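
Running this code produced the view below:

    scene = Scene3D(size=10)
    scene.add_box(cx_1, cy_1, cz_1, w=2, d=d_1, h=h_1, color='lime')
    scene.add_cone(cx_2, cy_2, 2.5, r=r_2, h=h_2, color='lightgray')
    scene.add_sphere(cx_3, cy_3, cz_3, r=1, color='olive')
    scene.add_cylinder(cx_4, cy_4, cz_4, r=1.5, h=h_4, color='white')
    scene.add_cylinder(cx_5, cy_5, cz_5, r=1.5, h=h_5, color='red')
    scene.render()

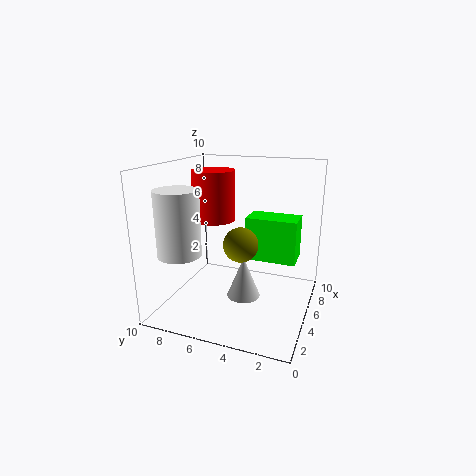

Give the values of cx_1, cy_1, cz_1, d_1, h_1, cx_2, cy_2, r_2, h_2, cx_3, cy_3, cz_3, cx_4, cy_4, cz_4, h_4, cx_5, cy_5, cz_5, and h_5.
cx_1 = 5; cy_1 = 1; cz_1 = 3.5; d_1 = 3.5; h_1 = 3; cx_2 = 2; cy_2 = 3.5; r_2 = 1; h_2 = 2.5; cx_3 = 1.5; cy_3 = 3.5; cz_3 = 6; cx_4 = 3; cy_4 = 8.5; cz_4 = 4; h_4 = 4.5; cx_5 = 5.5; cy_5 = 7; cz_5 = 6; h_5 = 3.5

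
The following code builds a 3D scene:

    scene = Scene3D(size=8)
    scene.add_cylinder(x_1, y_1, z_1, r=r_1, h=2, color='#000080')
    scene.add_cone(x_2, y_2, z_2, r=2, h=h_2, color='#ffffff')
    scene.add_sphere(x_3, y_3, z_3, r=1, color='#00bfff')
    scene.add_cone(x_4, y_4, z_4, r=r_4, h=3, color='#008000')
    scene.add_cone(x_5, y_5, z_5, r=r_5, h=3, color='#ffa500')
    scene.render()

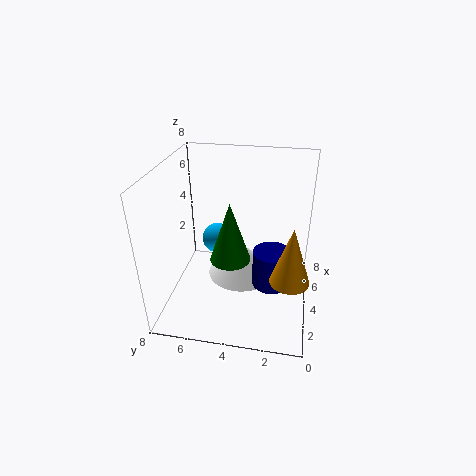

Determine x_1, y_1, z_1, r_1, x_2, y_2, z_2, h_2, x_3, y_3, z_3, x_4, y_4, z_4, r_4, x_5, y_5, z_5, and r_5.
x_1 = 3
y_1 = 2
z_1 = 2
r_1 = 1
x_2 = 5
y_2 = 4
z_2 = 1
h_2 = 2
x_3 = 7
y_3 = 6
z_3 = 2
x_4 = 2
y_4 = 4
z_4 = 4
r_4 = 1
x_5 = 2
y_5 = 1
z_5 = 3
r_5 = 1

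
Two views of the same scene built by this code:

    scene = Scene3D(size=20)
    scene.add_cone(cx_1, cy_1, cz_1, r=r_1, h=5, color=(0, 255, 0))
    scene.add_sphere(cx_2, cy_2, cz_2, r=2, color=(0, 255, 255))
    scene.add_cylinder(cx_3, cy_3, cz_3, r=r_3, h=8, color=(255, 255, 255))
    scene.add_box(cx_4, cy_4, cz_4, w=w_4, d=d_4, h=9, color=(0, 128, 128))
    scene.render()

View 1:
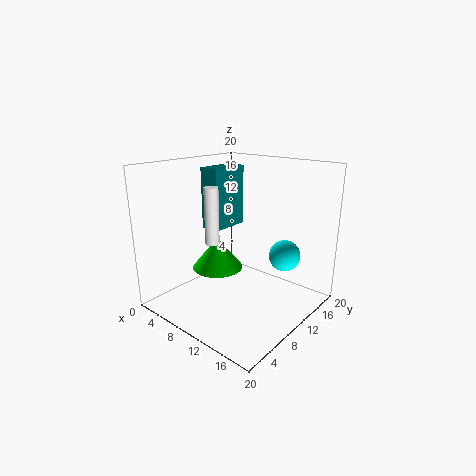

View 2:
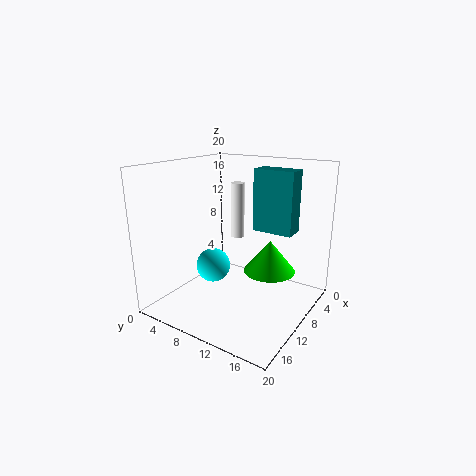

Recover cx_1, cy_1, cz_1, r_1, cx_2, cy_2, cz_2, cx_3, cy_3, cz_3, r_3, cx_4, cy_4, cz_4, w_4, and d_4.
cx_1 = 4
cy_1 = 12
cz_1 = 3
r_1 = 4
cx_2 = 17
cy_2 = 11
cz_2 = 9
cx_3 = 7
cy_3 = 8
cz_3 = 9
r_3 = 1
cx_4 = 3
cy_4 = 10
cz_4 = 10
w_4 = 3
d_4 = 6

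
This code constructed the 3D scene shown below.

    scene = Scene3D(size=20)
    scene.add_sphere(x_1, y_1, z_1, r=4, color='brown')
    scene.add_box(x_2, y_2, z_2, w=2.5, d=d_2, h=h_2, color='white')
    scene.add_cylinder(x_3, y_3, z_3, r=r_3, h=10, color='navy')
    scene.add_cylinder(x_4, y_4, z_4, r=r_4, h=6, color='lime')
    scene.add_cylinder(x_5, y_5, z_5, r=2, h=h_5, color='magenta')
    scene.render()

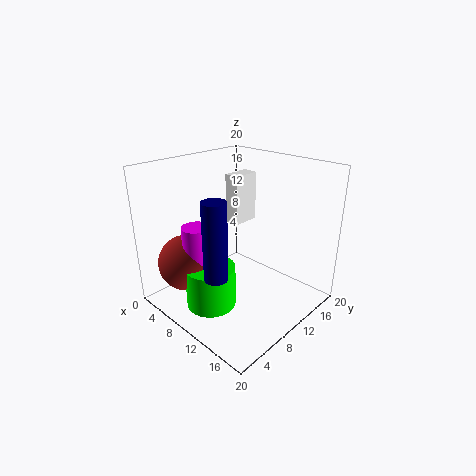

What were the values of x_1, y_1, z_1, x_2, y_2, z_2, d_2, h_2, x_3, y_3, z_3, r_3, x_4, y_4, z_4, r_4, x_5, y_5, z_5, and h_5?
x_1 = 4.5
y_1 = 5
z_1 = 6
x_2 = 2
y_2 = 15.5
z_2 = 8.5
d_2 = 4.5
h_2 = 8
x_3 = 12.5
y_3 = 3.5
z_3 = 7.5
r_3 = 1.5
x_4 = 8.5
y_4 = 6
z_4 = 0.5
r_4 = 3.5
x_5 = 6.5
y_5 = 5.5
z_5 = 3
h_5 = 9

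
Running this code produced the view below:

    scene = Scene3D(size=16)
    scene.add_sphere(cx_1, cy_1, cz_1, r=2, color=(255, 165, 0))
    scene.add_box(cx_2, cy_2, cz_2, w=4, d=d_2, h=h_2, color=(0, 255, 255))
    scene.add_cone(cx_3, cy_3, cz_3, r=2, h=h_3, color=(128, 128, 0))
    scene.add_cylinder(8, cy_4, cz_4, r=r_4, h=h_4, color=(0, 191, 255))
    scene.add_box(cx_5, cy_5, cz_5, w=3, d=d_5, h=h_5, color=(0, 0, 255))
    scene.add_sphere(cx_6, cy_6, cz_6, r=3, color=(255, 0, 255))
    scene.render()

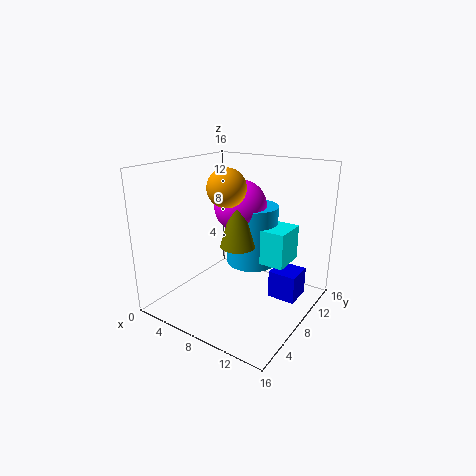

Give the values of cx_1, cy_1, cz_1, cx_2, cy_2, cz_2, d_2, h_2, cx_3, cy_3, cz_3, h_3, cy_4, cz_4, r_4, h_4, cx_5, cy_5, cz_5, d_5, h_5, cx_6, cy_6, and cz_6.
cx_1 = 8, cy_1 = 6, cz_1 = 14, cx_2 = 9, cy_2 = 9, cz_2 = 5, d_2 = 4, h_2 = 4, cx_3 = 8, cy_3 = 8, cz_3 = 7, h_3 = 7, cy_4 = 11, cz_4 = 4, r_4 = 3, h_4 = 7, cx_5 = 12, cy_5 = 8, cz_5 = 2, d_5 = 3, h_5 = 3, cx_6 = 7, cy_6 = 10, cz_6 = 11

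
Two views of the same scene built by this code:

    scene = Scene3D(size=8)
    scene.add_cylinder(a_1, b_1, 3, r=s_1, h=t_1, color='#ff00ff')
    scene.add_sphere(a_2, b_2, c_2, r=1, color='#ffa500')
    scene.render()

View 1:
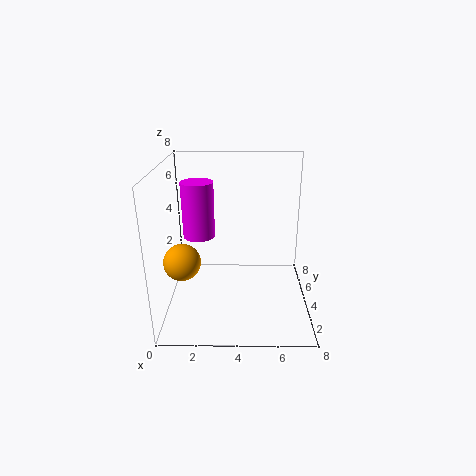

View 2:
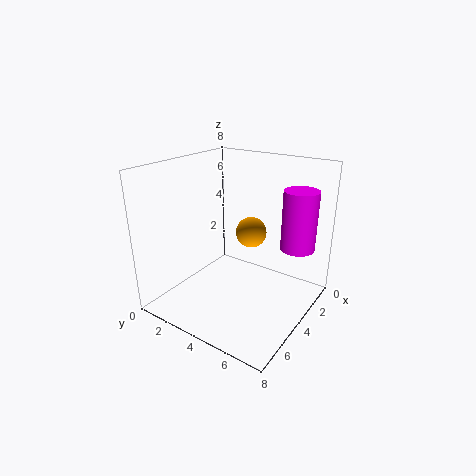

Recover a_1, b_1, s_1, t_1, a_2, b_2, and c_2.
a_1 = 1.5; b_1 = 6.5; s_1 = 1; t_1 = 3.5; a_2 = 1; b_2 = 3; c_2 = 3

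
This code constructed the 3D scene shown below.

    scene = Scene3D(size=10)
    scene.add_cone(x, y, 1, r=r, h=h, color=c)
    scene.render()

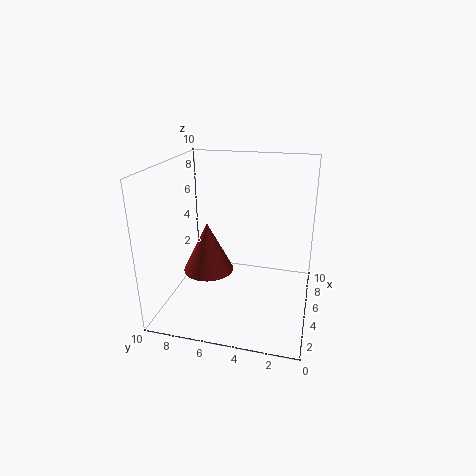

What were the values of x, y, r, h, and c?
x = 7
y = 8
r = 2
h = 4
c = 'brown'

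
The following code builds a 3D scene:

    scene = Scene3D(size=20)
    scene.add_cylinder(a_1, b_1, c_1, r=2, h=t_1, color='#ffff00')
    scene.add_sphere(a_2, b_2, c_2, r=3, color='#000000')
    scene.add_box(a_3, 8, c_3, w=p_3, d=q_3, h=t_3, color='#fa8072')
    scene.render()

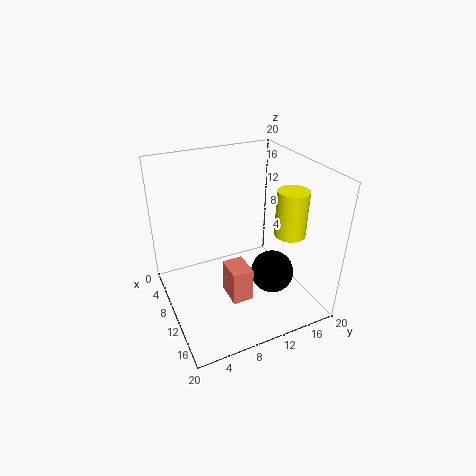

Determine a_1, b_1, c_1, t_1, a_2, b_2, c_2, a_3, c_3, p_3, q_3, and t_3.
a_1 = 15; b_1 = 15; c_1 = 12; t_1 = 6; a_2 = 13; b_2 = 14; c_2 = 5; a_3 = 9; c_3 = 1; p_3 = 4; q_3 = 3; t_3 = 5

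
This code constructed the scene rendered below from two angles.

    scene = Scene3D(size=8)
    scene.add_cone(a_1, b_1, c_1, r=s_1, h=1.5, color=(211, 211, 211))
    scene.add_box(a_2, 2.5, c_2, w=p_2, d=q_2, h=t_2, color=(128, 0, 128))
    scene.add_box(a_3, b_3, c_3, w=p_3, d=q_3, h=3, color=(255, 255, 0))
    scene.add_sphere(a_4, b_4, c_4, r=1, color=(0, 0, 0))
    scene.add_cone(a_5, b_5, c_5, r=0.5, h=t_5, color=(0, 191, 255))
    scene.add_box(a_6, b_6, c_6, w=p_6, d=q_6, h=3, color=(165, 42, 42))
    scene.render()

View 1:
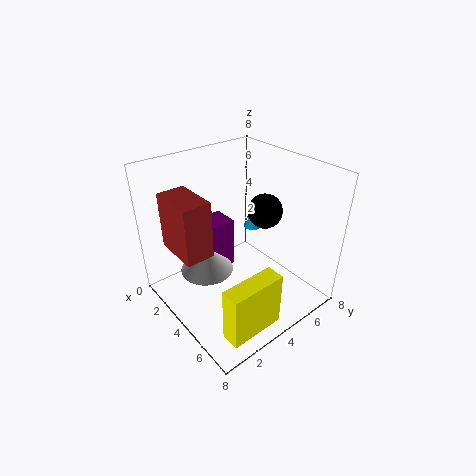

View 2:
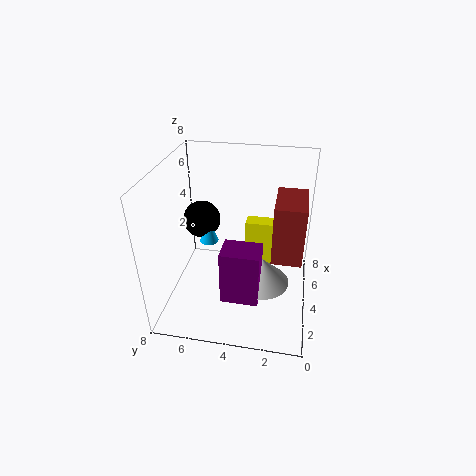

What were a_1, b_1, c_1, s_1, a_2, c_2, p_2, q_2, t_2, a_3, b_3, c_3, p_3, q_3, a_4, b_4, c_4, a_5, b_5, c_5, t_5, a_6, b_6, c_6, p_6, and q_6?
a_1 = 3
b_1 = 2.5
c_1 = 2
s_1 = 1.5
a_2 = 1.5
c_2 = 1.5
p_2 = 1.5
q_2 = 2
t_2 = 3
a_3 = 6.5
b_3 = 1
c_3 = 0.5
p_3 = 1
q_3 = 3
a_4 = 4
b_4 = 6
c_4 = 5
a_5 = 3.5
b_5 = 5.5
c_5 = 4
t_5 = 1.5
a_6 = 2
b_6 = 0.5
c_6 = 4
p_6 = 2.5
q_6 = 1.5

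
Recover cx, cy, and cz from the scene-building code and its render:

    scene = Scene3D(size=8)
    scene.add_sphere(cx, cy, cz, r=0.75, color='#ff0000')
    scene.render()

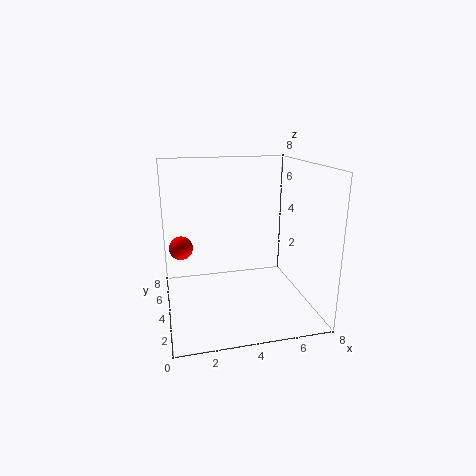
cx = 1; cy = 7; cz = 2.5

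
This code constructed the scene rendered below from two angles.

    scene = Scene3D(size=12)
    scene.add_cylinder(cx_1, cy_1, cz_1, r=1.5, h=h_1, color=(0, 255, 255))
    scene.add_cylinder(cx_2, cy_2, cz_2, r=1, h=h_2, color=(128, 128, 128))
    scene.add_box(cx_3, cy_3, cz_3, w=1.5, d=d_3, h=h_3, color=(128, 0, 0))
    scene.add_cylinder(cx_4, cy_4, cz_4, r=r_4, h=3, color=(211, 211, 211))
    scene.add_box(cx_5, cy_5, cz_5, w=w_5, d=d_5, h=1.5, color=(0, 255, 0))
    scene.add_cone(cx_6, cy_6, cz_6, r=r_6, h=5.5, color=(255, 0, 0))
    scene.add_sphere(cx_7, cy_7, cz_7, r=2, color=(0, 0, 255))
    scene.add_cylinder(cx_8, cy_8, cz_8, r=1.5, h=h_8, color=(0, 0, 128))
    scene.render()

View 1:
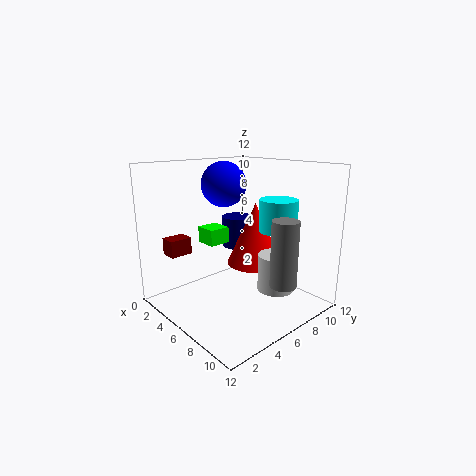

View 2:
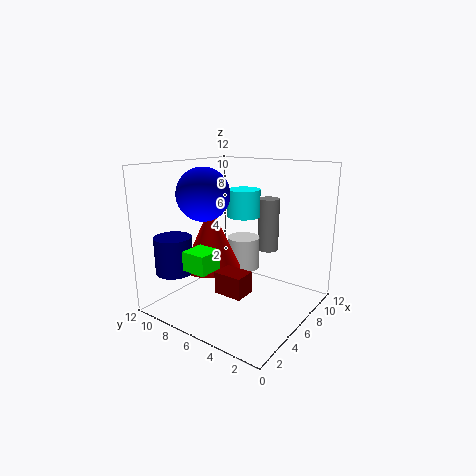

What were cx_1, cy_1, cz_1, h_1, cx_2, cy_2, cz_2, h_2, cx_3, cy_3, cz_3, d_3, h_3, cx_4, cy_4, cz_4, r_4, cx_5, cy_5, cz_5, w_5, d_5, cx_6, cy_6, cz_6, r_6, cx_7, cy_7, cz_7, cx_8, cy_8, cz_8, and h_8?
cx_1 = 9; cy_1 = 7.5; cz_1 = 7; h_1 = 2.5; cx_2 = 11; cy_2 = 6; cz_2 = 3.5; h_2 = 5; cx_3 = 0.5; cy_3 = 2; cz_3 = 4; d_3 = 2; h_3 = 1.5; cx_4 = 9; cy_4 = 7.5; cz_4 = 2; r_4 = 1.5; cx_5 = 1; cy_5 = 5.5; cz_5 = 4.5; w_5 = 2; d_5 = 2; cx_6 = 5.5; cy_6 = 8.5; cz_6 = 3; r_6 = 2.5; cx_7 = 3; cy_7 = 7; cz_7 = 10; cx_8 = 2; cy_8 = 9.5; cz_8 = 3.5; h_8 = 3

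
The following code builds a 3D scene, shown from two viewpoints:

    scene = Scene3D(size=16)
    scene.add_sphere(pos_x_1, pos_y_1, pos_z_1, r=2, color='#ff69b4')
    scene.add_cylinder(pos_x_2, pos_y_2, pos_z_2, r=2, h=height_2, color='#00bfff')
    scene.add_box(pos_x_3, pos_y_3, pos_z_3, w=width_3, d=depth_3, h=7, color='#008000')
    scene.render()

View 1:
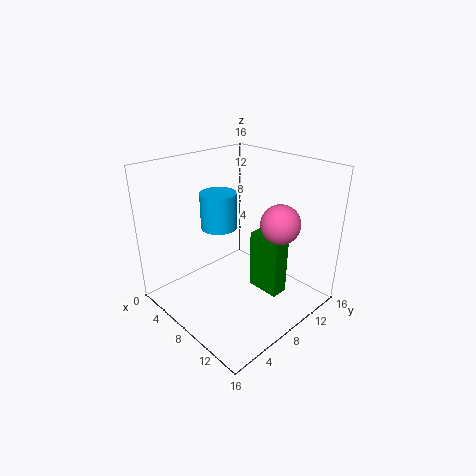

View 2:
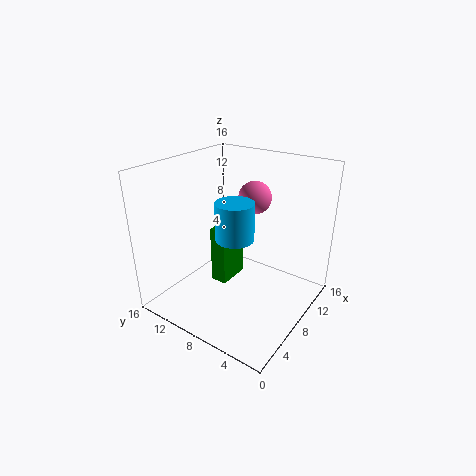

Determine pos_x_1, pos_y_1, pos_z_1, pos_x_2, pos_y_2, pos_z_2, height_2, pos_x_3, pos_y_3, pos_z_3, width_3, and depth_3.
pos_x_1 = 13
pos_y_1 = 9
pos_z_1 = 11
pos_x_2 = 6
pos_y_2 = 7
pos_z_2 = 9
height_2 = 4
pos_x_3 = 8
pos_y_3 = 10
pos_z_3 = 1
width_3 = 4
depth_3 = 2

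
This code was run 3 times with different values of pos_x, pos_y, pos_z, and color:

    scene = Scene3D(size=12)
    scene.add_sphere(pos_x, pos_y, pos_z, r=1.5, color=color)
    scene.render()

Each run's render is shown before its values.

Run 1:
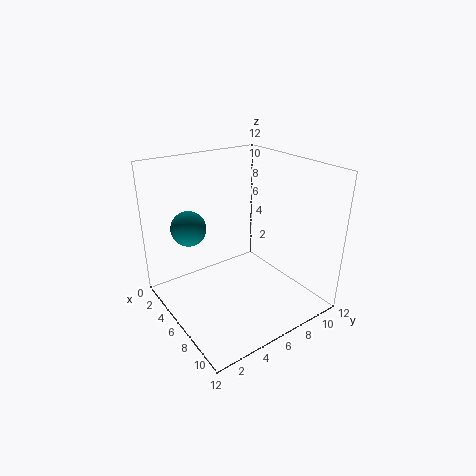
pos_x = 3; pos_y = 3; pos_z = 6.5; color = 'teal'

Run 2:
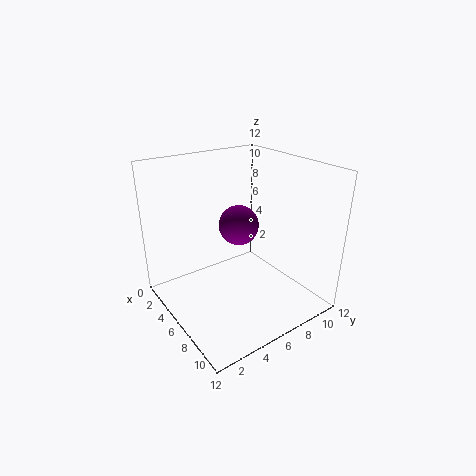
pos_x = 7.5; pos_y = 5; pos_z = 8; color = 'purple'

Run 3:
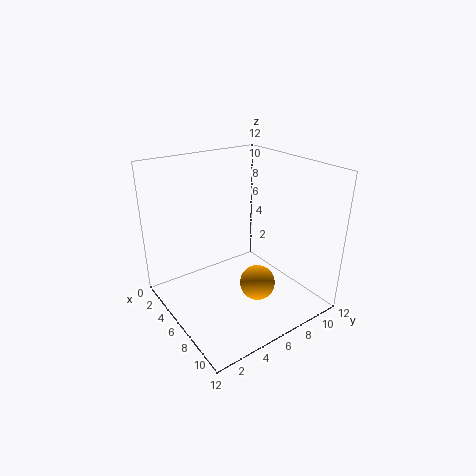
pos_x = 7.5; pos_y = 7; pos_z = 2; color = 'orange'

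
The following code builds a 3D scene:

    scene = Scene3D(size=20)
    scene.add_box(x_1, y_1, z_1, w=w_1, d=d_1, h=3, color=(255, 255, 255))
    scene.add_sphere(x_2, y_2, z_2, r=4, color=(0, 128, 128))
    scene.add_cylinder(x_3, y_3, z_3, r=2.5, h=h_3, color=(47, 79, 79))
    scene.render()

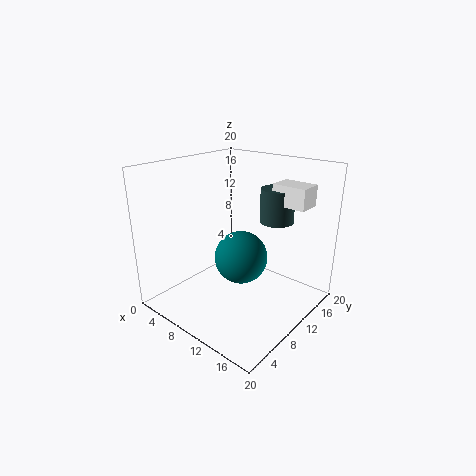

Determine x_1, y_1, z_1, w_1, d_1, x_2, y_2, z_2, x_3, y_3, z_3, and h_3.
x_1 = 12
y_1 = 15
z_1 = 14
w_1 = 5
d_1 = 3.5
x_2 = 8.5
y_2 = 12.5
z_2 = 5.5
x_3 = 12
y_3 = 16.5
z_3 = 11
h_3 = 5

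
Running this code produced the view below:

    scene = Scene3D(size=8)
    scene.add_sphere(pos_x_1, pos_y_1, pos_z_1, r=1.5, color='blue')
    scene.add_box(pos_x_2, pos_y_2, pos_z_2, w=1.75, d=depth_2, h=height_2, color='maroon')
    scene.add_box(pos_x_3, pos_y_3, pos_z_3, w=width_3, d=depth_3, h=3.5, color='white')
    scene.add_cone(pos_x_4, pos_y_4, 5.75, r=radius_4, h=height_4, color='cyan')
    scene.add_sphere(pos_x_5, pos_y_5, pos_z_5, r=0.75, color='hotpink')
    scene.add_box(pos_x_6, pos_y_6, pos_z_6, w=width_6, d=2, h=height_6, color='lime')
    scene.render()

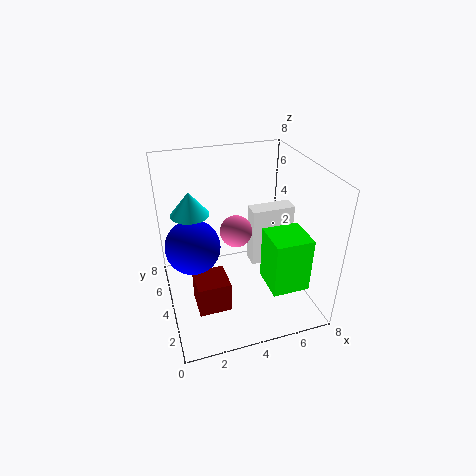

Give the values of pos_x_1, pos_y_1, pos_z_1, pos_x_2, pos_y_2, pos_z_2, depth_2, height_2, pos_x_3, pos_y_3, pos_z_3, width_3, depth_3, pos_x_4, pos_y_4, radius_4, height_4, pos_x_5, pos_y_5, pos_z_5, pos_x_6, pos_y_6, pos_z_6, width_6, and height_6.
pos_x_1 = 1.5; pos_y_1 = 4.25; pos_z_1 = 3.75; pos_x_2 = 1.25; pos_y_2 = 2; pos_z_2 = 0.75; depth_2 = 1.75; height_2 = 1.75; pos_x_3 = 5; pos_y_3 = 4.25; pos_z_3 = 1.75; width_3 = 2.5; depth_3 = 1; pos_x_4 = 1.5; pos_y_4 = 4.25; radius_4 = 1; height_4 = 1.25; pos_x_5 = 3.25; pos_y_5 = 2; pos_z_5 = 5.75; pos_x_6 = 5; pos_y_6 = 1; pos_z_6 = 2; width_6 = 2; height_6 = 3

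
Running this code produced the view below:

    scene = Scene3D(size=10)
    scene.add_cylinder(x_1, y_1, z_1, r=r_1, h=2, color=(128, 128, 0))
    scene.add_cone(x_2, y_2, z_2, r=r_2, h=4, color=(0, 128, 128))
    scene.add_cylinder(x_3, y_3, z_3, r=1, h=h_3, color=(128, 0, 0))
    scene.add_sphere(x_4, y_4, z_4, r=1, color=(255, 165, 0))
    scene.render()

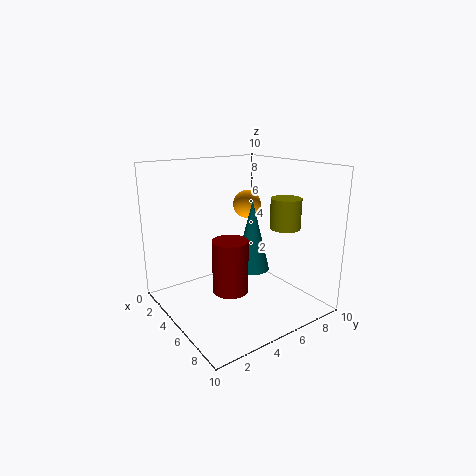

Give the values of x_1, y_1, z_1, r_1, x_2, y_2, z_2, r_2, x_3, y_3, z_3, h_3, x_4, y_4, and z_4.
x_1 = 7.5, y_1 = 7, z_1 = 6, r_1 = 1, x_2 = 8.5, y_2 = 3.5, z_2 = 4.5, r_2 = 1, x_3 = 8.5, y_3 = 2, z_3 = 3.5, h_3 = 3, x_4 = 4, y_4 = 6.5, z_4 = 7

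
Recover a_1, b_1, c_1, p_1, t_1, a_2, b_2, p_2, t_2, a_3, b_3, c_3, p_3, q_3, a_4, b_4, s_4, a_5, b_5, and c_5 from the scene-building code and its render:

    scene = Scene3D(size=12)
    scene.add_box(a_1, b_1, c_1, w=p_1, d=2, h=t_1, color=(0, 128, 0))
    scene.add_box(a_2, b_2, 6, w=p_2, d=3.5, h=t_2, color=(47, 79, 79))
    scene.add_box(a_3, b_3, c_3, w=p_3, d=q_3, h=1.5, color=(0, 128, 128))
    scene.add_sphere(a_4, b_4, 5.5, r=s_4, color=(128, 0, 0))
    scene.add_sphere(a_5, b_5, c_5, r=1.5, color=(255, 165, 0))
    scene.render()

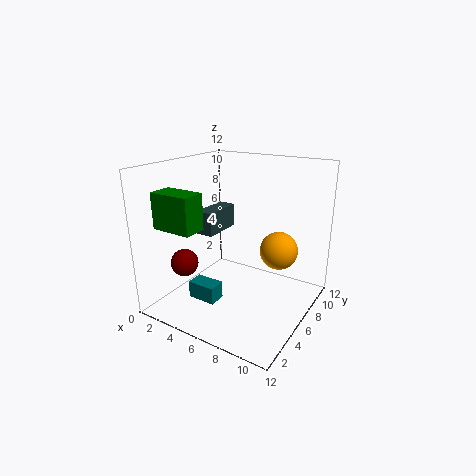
a_1 = 0.5; b_1 = 2; c_1 = 7; p_1 = 3.5; t_1 = 3; a_2 = 2.5; b_2 = 5; p_2 = 1.5; t_2 = 2; a_3 = 2.5; b_3 = 3.5; c_3 = 0.5; p_3 = 2.5; q_3 = 1.5; a_4 = 4.5; b_4 = 1; s_4 = 1; a_5 = 9.5; b_5 = 6.5; c_5 = 5.5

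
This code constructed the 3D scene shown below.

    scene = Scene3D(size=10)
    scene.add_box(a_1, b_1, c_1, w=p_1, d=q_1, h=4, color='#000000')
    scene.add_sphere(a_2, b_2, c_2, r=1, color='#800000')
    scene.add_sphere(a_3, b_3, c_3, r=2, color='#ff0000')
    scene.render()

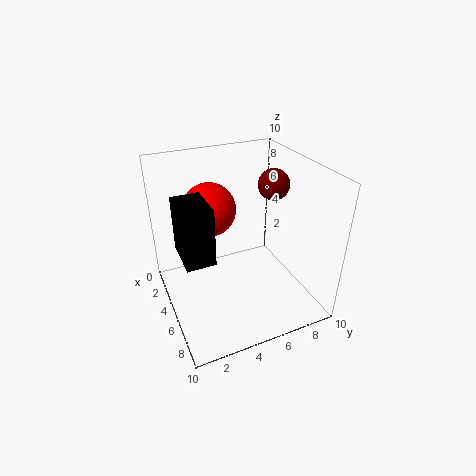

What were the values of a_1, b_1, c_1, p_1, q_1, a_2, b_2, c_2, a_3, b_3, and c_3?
a_1 = 3
b_1 = 1
c_1 = 4
p_1 = 3
q_1 = 2
a_2 = 6
b_2 = 7
c_2 = 9
a_3 = 2
b_3 = 4
c_3 = 6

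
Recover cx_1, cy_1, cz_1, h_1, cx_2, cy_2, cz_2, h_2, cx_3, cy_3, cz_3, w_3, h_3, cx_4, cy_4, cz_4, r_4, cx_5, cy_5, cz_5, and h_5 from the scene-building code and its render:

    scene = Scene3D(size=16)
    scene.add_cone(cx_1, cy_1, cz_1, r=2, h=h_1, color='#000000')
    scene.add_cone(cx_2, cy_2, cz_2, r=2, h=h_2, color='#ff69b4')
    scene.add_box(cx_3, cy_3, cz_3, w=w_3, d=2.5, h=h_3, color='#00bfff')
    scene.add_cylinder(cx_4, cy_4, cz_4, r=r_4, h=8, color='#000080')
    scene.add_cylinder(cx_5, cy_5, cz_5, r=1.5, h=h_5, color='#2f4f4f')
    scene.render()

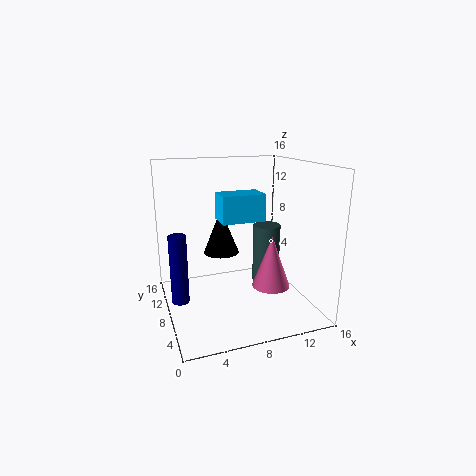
cx_1 = 6.5; cy_1 = 9.5; cz_1 = 6; h_1 = 5; cx_2 = 10.5; cy_2 = 4.5; cz_2 = 3.5; h_2 = 5.5; cx_3 = 4.5; cy_3 = 2; cz_3 = 11.5; w_3 = 4; h_3 = 2.5; cx_4 = 1.5; cy_4 = 9.5; cz_4 = 0.5; r_4 = 1; cx_5 = 11; cy_5 = 7; cz_5 = 3; h_5 = 6.5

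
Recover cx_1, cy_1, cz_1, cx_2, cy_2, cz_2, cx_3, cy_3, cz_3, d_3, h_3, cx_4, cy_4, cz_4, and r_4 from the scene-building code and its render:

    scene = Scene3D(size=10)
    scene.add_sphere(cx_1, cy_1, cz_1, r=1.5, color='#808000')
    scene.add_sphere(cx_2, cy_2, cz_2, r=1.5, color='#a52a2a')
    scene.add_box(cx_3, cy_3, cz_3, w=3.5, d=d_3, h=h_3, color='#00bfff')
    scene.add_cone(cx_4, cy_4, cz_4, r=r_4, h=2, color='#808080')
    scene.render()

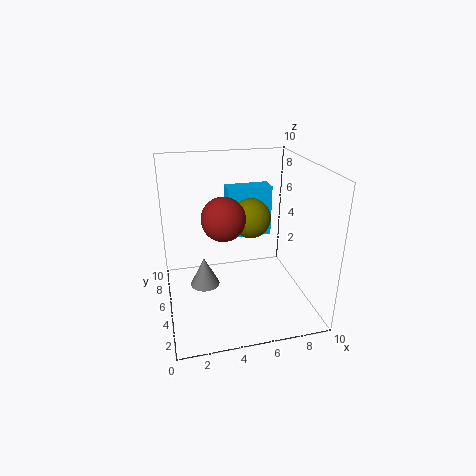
cx_1 = 6.5, cy_1 = 7, cz_1 = 5.5, cx_2 = 4, cy_2 = 5, cz_2 = 6.5, cx_3 = 5, cy_3 = 8, cz_3 = 3.5, d_3 = 1.5, h_3 = 4, cx_4 = 2.5, cy_4 = 4.5, cz_4 = 2, r_4 = 1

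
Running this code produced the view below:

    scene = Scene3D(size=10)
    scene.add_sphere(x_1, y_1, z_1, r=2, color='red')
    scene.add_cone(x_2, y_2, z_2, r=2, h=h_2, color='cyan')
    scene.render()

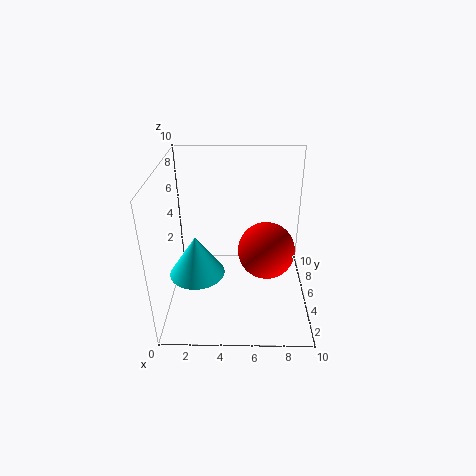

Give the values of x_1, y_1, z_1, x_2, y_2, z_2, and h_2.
x_1 = 7
y_1 = 5
z_1 = 4
x_2 = 2
y_2 = 5
z_2 = 2
h_2 = 3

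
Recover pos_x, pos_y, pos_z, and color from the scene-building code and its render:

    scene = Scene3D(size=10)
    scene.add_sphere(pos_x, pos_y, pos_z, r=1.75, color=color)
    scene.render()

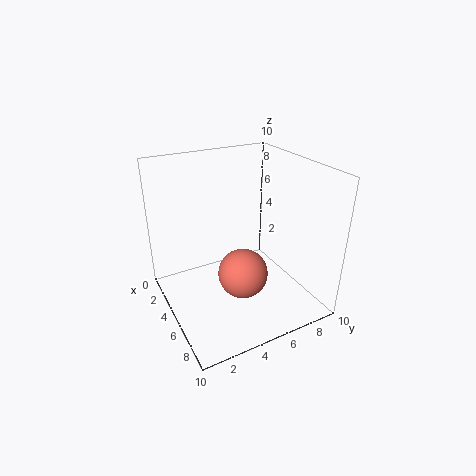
pos_x = 5.75, pos_y = 5, pos_z = 2.5, color = 'salmon'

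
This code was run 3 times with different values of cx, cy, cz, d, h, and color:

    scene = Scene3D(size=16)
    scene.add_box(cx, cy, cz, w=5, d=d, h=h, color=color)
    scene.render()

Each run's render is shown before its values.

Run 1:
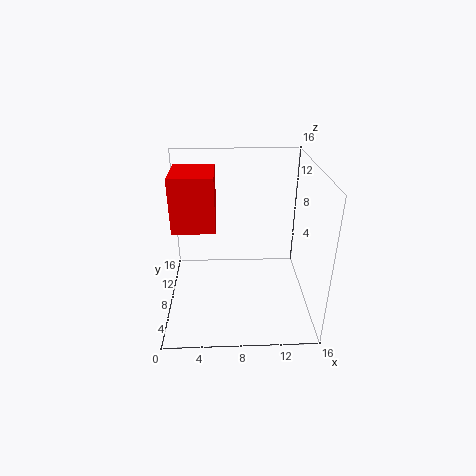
cx = 0.5; cy = 9; cz = 8; d = 5.5; h = 6.5; color = 'red'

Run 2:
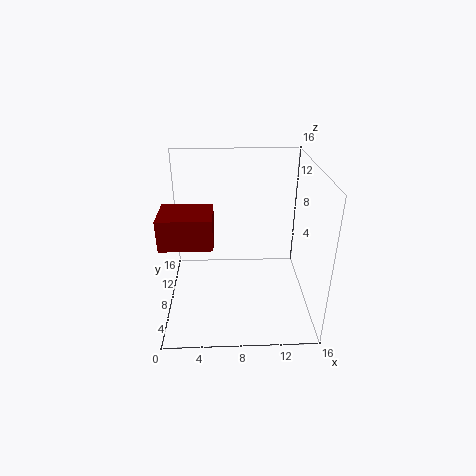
cx = 0.5; cy = 2; cz = 10; d = 4; h = 3; color = 'maroon'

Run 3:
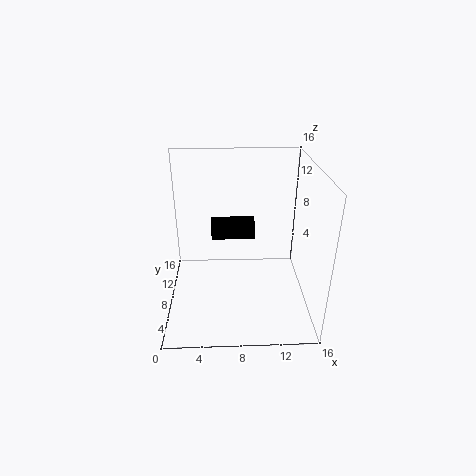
cx = 5; cy = 9.5; cz = 7; d = 2; h = 2; color = 'black'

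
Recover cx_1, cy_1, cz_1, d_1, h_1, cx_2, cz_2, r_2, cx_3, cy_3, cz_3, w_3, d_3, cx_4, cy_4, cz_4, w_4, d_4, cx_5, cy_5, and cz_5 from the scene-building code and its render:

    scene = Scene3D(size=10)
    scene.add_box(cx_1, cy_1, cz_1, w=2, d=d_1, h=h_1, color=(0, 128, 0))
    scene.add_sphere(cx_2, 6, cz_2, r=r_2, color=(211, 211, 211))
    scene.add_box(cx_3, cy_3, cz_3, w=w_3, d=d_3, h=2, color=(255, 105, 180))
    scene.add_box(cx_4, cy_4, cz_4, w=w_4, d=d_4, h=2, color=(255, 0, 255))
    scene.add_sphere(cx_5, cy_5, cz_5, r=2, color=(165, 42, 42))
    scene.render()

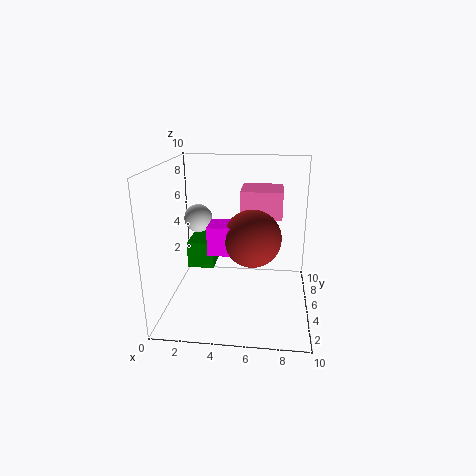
cx_1 = 1
cy_1 = 6
cz_1 = 2
d_1 = 3
h_1 = 2
cx_2 = 2
cz_2 = 6
r_2 = 1
cx_3 = 5
cy_3 = 6
cz_3 = 6
w_3 = 3
d_3 = 3
cx_4 = 3
cy_4 = 4
cz_4 = 4
w_4 = 2
d_4 = 2
cx_5 = 6
cy_5 = 5
cz_5 = 5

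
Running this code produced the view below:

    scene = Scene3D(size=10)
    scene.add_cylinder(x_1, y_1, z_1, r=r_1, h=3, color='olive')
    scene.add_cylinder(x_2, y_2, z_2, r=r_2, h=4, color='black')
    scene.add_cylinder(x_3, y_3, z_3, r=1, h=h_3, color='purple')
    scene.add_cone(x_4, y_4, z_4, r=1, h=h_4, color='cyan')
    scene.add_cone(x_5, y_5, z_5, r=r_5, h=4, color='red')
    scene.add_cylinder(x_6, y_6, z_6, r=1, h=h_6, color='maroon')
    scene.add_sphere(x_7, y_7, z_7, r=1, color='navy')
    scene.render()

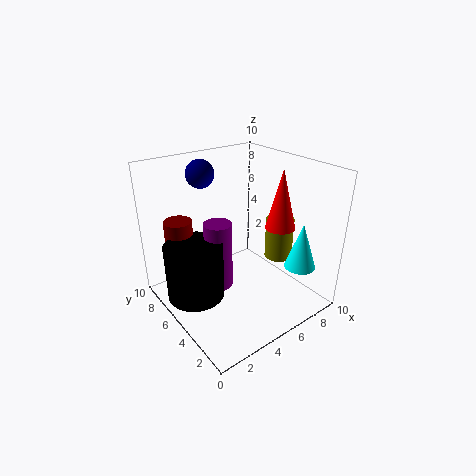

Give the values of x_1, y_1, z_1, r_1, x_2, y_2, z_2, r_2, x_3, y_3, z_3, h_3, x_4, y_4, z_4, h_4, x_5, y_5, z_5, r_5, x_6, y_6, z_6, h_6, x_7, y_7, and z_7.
x_1 = 8; y_1 = 4; z_1 = 3; r_1 = 1; x_2 = 2; y_2 = 6; z_2 = 1; r_2 = 2; x_3 = 4; y_3 = 6; z_3 = 1; h_3 = 5; x_4 = 7; y_4 = 1; z_4 = 4; h_4 = 3; x_5 = 7; y_5 = 3; z_5 = 6; r_5 = 1; x_6 = 2; y_6 = 8; z_6 = 2; h_6 = 4; x_7 = 4; y_7 = 8; z_7 = 9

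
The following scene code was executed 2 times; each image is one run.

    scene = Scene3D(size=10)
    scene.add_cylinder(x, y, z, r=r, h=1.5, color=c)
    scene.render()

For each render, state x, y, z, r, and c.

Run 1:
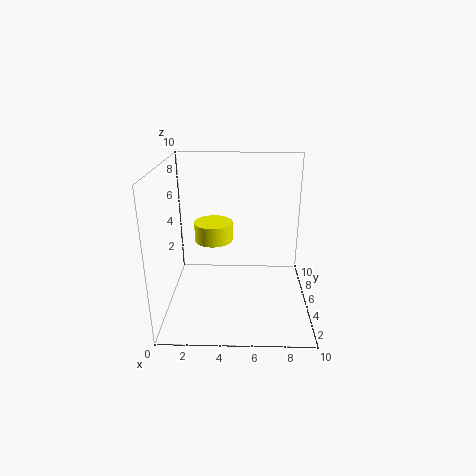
x = 3; y = 8; z = 3.5; r = 1.5; c = 'yellow'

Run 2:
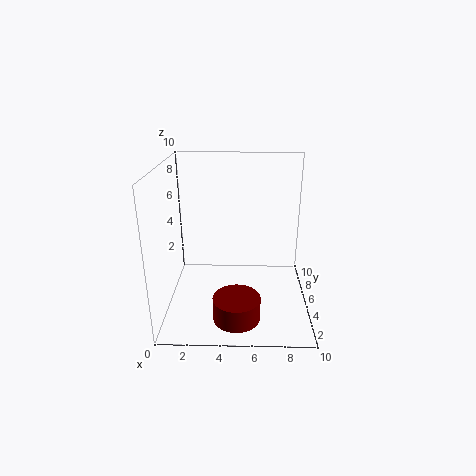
x = 5; y = 1.5; z = 1; r = 1.5; c = 'maroon'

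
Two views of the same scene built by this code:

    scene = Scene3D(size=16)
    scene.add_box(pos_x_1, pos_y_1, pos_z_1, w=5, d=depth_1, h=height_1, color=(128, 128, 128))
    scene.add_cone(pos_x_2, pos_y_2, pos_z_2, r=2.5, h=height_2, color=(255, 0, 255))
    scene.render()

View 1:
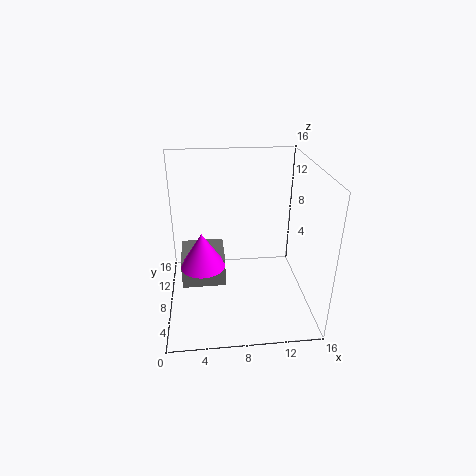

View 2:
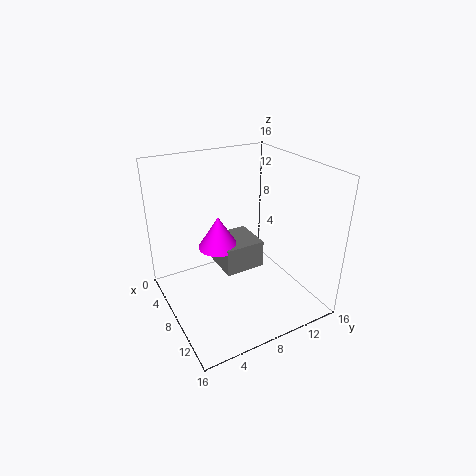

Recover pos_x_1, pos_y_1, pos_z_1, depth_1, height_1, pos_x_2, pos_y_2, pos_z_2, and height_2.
pos_x_1 = 1.5; pos_y_1 = 7.5; pos_z_1 = 2; depth_1 = 5; height_1 = 3.5; pos_x_2 = 4; pos_y_2 = 7.5; pos_z_2 = 5; height_2 = 4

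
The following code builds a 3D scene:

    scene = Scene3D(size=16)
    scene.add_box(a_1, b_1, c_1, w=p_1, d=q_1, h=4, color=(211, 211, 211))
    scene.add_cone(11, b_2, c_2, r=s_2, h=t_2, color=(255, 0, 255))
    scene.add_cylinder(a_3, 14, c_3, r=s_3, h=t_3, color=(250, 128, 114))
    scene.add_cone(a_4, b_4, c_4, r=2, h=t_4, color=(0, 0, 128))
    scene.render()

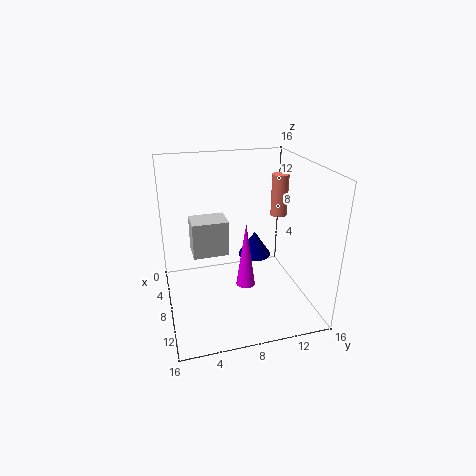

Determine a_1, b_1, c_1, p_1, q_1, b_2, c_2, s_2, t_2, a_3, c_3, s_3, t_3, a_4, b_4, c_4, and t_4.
a_1 = 5, b_1 = 3, c_1 = 6, p_1 = 3, q_1 = 4, b_2 = 8, c_2 = 4, s_2 = 1, t_2 = 7, a_3 = 5, c_3 = 9, s_3 = 1, t_3 = 5, a_4 = 5, b_4 = 11, c_4 = 4, t_4 = 3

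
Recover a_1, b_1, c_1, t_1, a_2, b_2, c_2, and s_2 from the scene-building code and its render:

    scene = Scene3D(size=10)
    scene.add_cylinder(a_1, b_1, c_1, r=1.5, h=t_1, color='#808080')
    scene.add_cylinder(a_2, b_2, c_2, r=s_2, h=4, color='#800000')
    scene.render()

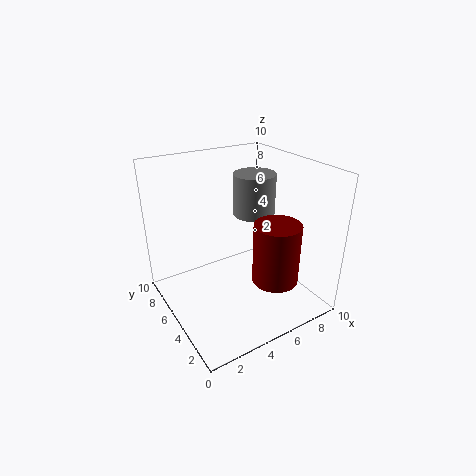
a_1 = 7, b_1 = 6, c_1 = 6, t_1 = 3, a_2 = 6, b_2 = 2, c_2 = 3, s_2 = 1.5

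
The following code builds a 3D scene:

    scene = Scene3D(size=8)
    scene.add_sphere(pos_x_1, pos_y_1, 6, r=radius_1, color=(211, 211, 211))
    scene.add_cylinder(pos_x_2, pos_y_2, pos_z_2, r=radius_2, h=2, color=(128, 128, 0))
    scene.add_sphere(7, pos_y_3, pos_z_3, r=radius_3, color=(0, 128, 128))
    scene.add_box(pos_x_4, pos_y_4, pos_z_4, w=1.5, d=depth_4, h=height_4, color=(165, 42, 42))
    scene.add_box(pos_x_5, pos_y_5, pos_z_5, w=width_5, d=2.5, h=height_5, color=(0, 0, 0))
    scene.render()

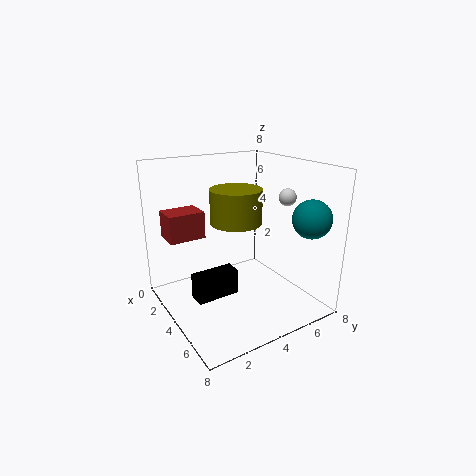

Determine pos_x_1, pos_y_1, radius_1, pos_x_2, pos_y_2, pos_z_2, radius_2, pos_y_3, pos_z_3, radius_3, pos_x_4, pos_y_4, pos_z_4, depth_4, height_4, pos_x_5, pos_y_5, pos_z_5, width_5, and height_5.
pos_x_1 = 4.5; pos_y_1 = 7; radius_1 = 0.5; pos_x_2 = 3; pos_y_2 = 4.5; pos_z_2 = 4.5; radius_2 = 1.5; pos_y_3 = 6.5; pos_z_3 = 5.5; radius_3 = 1; pos_x_4 = 1.5; pos_y_4 = 0.5; pos_z_4 = 4; depth_4 = 2; height_4 = 1.5; pos_x_5 = 3; pos_y_5 = 1.5; pos_z_5 = 0.5; width_5 = 1; height_5 = 1.5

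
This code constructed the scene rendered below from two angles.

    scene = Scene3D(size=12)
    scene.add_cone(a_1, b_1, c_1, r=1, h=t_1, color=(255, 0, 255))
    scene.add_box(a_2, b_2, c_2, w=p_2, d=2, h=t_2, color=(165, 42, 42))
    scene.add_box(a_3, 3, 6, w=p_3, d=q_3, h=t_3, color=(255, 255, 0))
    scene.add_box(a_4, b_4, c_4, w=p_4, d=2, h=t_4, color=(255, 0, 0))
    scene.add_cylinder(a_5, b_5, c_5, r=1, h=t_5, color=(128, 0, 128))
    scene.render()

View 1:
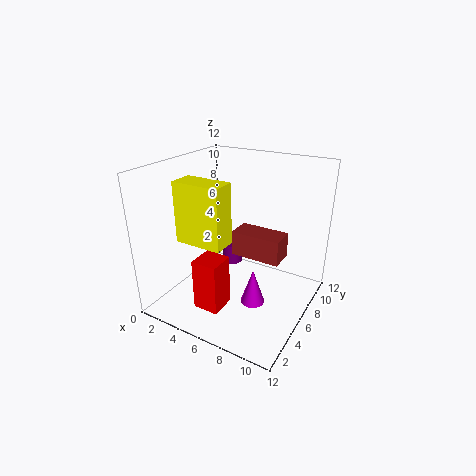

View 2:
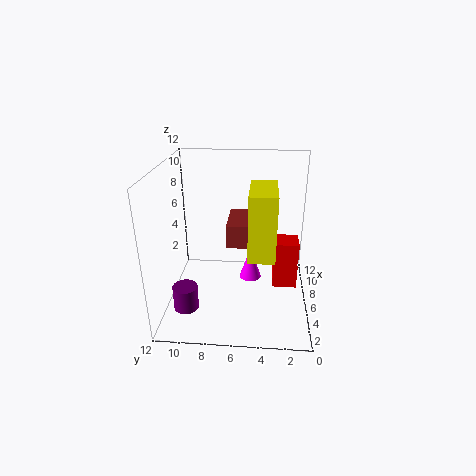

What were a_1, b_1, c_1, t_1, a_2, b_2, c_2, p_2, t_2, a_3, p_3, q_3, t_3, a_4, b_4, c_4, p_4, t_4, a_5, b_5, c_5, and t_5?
a_1 = 8, b_1 = 5, c_1 = 1, t_1 = 3, a_2 = 6, b_2 = 5, c_2 = 5, p_2 = 4, t_2 = 2, a_3 = 2, p_3 = 4, q_3 = 2, t_3 = 5, a_4 = 5, b_4 = 1, c_4 = 2, p_4 = 2, t_4 = 4, a_5 = 3, b_5 = 10, c_5 = 1, t_5 = 2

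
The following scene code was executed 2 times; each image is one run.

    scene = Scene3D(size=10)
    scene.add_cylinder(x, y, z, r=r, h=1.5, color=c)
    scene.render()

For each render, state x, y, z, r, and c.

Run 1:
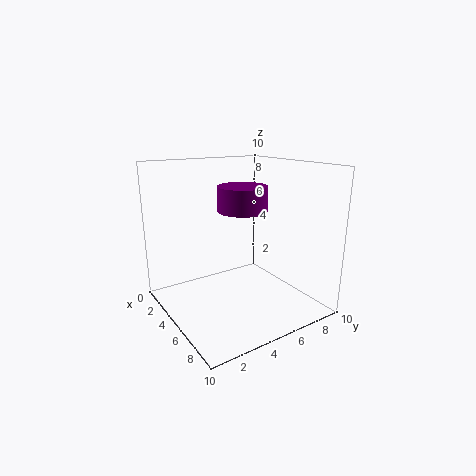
x = 7
y = 4
z = 7.5
r = 1.5
c = 'purple'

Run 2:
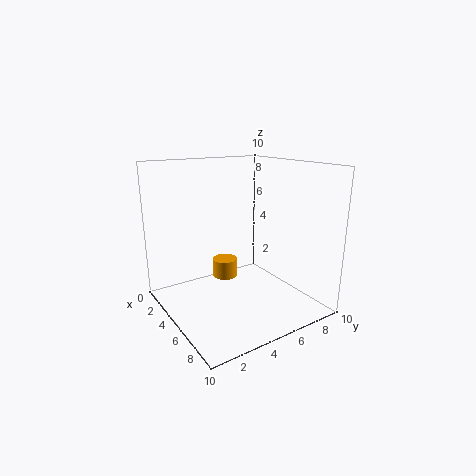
x = 1.5
y = 6
z = 0.5
r = 1
c = 'orange'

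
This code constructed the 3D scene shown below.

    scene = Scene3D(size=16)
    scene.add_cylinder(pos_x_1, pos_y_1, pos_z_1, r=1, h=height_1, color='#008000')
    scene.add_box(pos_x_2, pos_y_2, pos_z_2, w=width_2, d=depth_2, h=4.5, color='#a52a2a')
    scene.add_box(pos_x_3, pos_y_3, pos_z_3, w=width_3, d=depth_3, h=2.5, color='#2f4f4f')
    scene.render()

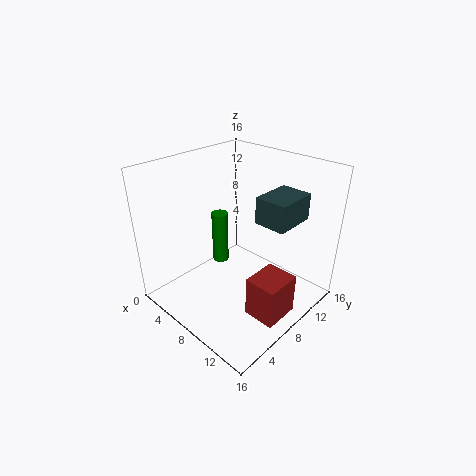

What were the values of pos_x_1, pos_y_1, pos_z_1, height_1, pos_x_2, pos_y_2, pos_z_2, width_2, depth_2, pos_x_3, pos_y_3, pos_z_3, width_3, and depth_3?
pos_x_1 = 3.5
pos_y_1 = 9.5
pos_z_1 = 2.5
height_1 = 6.5
pos_x_2 = 11.5
pos_y_2 = 5.5
pos_z_2 = 1
width_2 = 3.5
depth_2 = 4
pos_x_3 = 12.5
pos_y_3 = 5.5
pos_z_3 = 12.5
width_3 = 3
depth_3 = 4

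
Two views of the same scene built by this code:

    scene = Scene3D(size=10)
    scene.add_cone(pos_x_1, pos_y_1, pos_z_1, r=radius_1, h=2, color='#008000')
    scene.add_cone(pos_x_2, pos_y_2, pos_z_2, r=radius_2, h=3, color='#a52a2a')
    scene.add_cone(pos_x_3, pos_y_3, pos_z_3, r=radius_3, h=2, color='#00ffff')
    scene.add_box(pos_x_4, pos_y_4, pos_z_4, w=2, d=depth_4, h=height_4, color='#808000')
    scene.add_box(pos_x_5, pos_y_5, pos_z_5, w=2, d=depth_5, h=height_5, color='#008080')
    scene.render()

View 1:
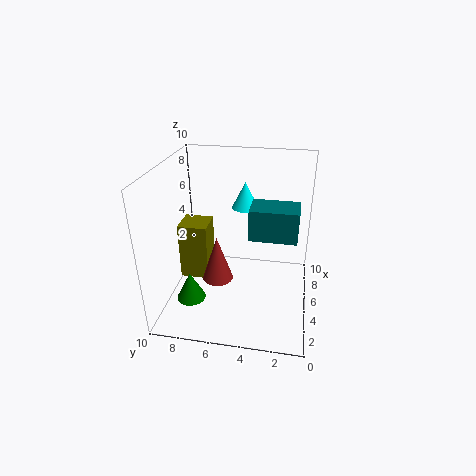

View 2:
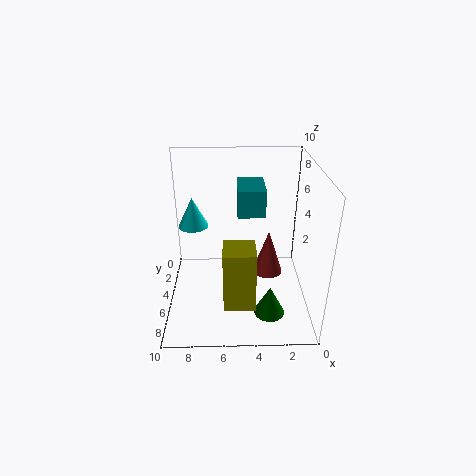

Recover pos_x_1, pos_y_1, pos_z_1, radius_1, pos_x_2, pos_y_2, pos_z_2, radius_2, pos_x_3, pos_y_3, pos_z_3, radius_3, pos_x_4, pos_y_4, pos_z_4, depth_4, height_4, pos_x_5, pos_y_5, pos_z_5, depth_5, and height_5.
pos_x_1 = 3; pos_y_1 = 8; pos_z_1 = 1; radius_1 = 1; pos_x_2 = 3; pos_y_2 = 6; pos_z_2 = 3; radius_2 = 1; pos_x_3 = 8; pos_y_3 = 5; pos_z_3 = 6; radius_3 = 1; pos_x_4 = 4; pos_y_4 = 7; pos_z_4 = 2; depth_4 = 2; height_4 = 4; pos_x_5 = 3; pos_y_5 = 1; pos_z_5 = 6; depth_5 = 3; height_5 = 2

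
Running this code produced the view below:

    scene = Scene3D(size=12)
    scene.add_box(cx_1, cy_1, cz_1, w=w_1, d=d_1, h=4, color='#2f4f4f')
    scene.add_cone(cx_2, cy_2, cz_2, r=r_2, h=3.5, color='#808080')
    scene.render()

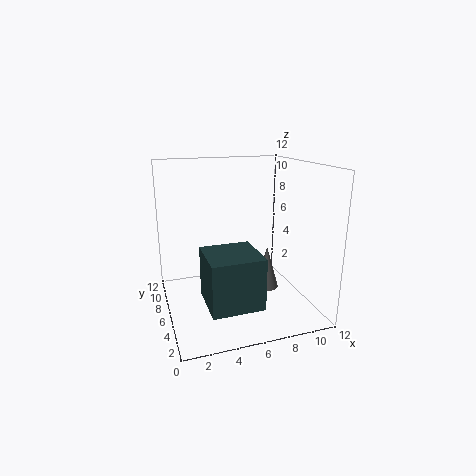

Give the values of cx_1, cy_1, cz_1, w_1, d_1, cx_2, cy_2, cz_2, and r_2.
cx_1 = 2.5
cy_1 = 1
cz_1 = 2
w_1 = 4
d_1 = 4
cx_2 = 8
cy_2 = 4.5
cz_2 = 2
r_2 = 1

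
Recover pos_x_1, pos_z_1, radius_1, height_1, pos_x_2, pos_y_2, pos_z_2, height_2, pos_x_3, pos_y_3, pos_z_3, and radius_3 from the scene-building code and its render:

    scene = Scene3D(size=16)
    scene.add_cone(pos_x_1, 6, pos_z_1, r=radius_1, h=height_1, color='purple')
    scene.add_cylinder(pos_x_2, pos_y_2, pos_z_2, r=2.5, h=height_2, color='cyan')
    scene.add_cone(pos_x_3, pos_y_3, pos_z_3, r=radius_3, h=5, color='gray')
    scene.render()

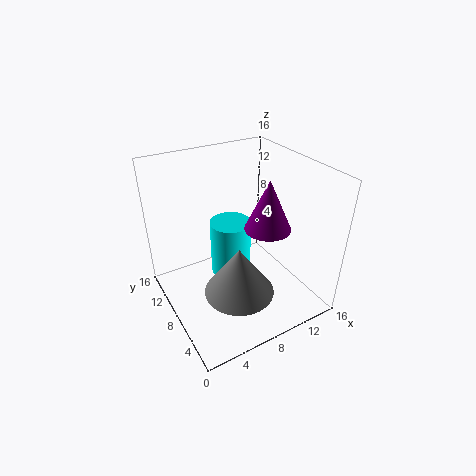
pos_x_1 = 10.5; pos_z_1 = 9.5; radius_1 = 2.5; height_1 = 5.5; pos_x_2 = 9; pos_y_2 = 11.5; pos_z_2 = 1; height_2 = 7; pos_x_3 = 5.5; pos_y_3 = 3.5; pos_z_3 = 5; radius_3 = 3.5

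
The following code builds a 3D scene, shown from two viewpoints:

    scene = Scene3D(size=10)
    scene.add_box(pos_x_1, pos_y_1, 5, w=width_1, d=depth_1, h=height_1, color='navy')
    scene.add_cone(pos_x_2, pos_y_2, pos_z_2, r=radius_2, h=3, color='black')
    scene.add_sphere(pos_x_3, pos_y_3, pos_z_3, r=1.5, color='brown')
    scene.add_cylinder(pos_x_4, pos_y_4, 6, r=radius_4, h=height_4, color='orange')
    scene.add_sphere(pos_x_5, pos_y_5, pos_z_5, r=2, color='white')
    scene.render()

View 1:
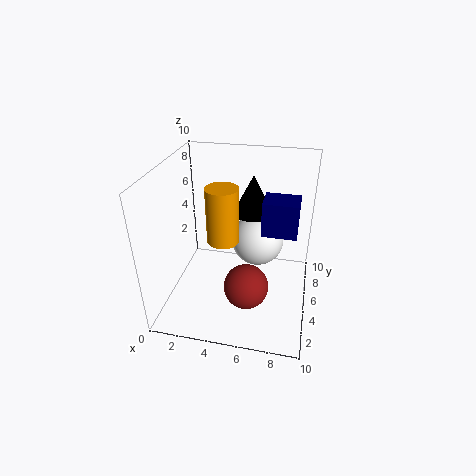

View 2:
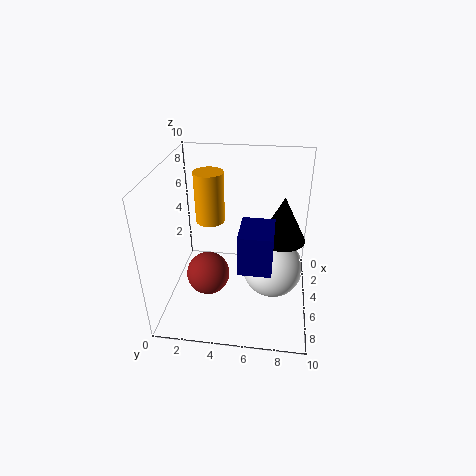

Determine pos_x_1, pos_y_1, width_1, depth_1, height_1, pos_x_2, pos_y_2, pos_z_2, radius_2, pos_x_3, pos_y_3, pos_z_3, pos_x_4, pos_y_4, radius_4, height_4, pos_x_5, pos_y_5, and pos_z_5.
pos_x_1 = 6.5; pos_y_1 = 5.5; width_1 = 2.5; depth_1 = 2; height_1 = 2.5; pos_x_2 = 5.5; pos_y_2 = 8; pos_z_2 = 5.5; radius_2 = 1.5; pos_x_3 = 6; pos_y_3 = 3; pos_z_3 = 2.5; pos_x_4 = 4.5; pos_y_4 = 3; radius_4 = 1; height_4 = 3.5; pos_x_5 = 6; pos_y_5 = 7.5; pos_z_5 = 3.5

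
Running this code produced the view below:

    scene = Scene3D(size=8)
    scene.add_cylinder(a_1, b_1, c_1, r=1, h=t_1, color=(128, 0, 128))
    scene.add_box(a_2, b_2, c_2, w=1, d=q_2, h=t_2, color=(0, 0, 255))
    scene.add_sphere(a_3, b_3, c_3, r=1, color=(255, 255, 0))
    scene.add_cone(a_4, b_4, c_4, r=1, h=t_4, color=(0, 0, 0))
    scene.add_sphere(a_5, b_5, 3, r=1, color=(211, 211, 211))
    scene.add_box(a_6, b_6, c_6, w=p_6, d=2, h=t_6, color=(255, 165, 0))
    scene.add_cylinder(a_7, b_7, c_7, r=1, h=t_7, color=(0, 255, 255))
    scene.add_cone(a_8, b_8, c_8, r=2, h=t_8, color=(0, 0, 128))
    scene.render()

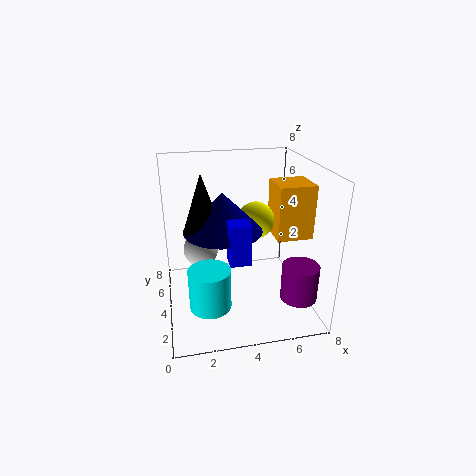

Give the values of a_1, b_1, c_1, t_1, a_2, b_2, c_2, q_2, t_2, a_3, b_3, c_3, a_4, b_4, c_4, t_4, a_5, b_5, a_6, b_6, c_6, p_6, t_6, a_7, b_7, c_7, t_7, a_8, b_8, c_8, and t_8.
a_1 = 7
b_1 = 2
c_1 = 1
t_1 = 2
a_2 = 3
b_2 = 1
c_2 = 4
q_2 = 1
t_2 = 2
a_3 = 5
b_3 = 4
c_3 = 5
a_4 = 2
b_4 = 3
c_4 = 5
t_4 = 3
a_5 = 2
b_5 = 5
a_6 = 6
b_6 = 3
c_6 = 4
p_6 = 2
t_6 = 3
a_7 = 2
b_7 = 1
c_7 = 2
t_7 = 2
a_8 = 3
b_8 = 3
c_8 = 5
t_8 = 2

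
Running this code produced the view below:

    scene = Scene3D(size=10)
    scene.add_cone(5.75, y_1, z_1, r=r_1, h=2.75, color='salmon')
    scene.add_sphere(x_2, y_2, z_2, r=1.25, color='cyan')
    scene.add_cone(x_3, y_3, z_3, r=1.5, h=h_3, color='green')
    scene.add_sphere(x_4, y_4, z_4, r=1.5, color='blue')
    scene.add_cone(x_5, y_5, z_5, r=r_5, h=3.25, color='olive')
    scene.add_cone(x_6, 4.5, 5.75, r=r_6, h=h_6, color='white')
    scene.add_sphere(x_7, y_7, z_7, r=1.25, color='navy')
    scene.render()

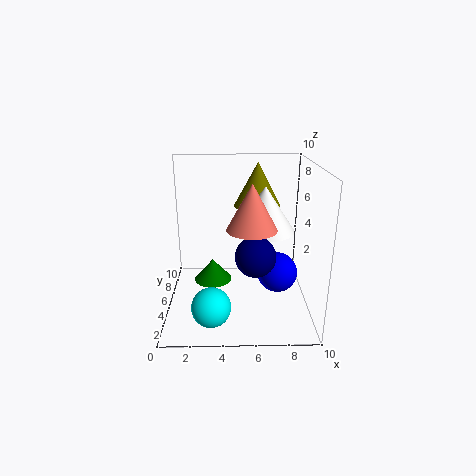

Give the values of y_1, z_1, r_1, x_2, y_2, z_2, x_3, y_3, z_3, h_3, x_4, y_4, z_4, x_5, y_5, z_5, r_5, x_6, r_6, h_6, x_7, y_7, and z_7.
y_1 = 2; z_1 = 6.75; r_1 = 1.5; x_2 = 3.25; y_2 = 1.5; z_2 = 1.75; x_3 = 3; y_3 = 7.75; z_3 = 0.25; h_3 = 1.75; x_4 = 8; y_4 = 6; z_4 = 1.75; x_5 = 6.5; y_5 = 7.75; z_5 = 6.5; r_5 = 1.75; x_6 = 6.75; r_6 = 2; h_6 = 3; x_7 = 6; y_7 = 2; z_7 = 5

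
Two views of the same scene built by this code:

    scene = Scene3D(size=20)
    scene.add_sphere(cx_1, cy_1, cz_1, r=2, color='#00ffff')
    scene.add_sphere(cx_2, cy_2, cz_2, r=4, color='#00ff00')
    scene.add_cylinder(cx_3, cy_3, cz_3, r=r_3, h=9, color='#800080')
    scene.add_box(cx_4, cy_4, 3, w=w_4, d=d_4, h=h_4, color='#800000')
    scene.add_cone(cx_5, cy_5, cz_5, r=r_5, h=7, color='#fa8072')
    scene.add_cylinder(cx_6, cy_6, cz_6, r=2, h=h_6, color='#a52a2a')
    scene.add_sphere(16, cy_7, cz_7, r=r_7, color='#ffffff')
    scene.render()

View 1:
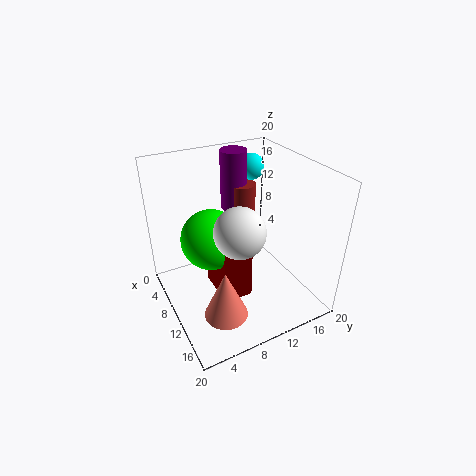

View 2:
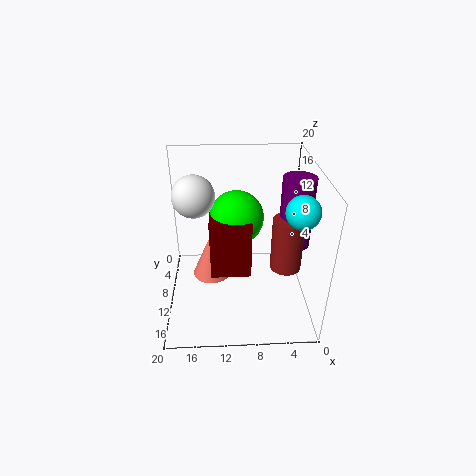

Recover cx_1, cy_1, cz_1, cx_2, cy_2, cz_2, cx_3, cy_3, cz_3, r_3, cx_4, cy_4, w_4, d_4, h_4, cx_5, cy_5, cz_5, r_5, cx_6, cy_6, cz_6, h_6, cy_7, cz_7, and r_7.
cx_1 = 3
cy_1 = 16
cz_1 = 17
cx_2 = 10
cy_2 = 6
cz_2 = 11
cx_3 = 3
cy_3 = 13
cz_3 = 11
r_3 = 2
cx_4 = 8
cy_4 = 6
w_4 = 6
d_4 = 4
h_4 = 9
cx_5 = 14
cy_5 = 6
cz_5 = 1
r_5 = 3
cx_6 = 4
cy_6 = 14
cz_6 = 8
h_6 = 7
cy_7 = 7
cz_7 = 15
r_7 = 3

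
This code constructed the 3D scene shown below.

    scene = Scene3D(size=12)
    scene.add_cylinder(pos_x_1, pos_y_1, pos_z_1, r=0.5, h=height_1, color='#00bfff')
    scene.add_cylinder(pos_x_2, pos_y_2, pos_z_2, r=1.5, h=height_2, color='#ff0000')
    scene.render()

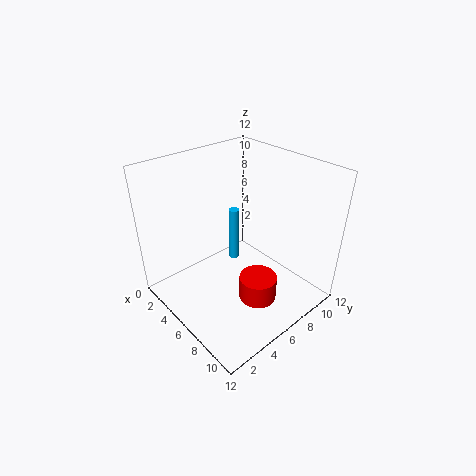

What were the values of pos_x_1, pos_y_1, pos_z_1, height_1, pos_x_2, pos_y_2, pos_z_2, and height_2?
pos_x_1 = 2; pos_y_1 = 9; pos_z_1 = 0.5; height_1 = 5.5; pos_x_2 = 9; pos_y_2 = 5.5; pos_z_2 = 2; height_2 = 2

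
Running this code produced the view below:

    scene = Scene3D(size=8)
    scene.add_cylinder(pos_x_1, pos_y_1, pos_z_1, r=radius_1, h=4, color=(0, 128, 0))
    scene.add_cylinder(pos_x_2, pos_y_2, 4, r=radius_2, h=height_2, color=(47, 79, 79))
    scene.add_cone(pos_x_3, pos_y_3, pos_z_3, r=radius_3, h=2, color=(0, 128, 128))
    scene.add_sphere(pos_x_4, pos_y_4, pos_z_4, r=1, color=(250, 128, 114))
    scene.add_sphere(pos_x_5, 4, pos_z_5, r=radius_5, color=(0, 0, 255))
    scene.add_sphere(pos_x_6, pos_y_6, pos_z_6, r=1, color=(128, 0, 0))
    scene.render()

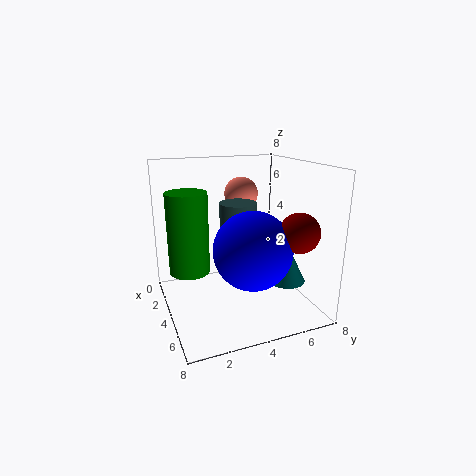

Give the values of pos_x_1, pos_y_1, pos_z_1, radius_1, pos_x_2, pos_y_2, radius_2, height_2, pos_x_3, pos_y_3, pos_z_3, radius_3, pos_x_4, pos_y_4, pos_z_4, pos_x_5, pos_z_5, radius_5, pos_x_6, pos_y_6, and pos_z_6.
pos_x_1 = 5
pos_y_1 = 1
pos_z_1 = 3
radius_1 = 1
pos_x_2 = 4
pos_y_2 = 4
radius_2 = 1
height_2 = 2
pos_x_3 = 6
pos_y_3 = 6
pos_z_3 = 2
radius_3 = 1
pos_x_4 = 2
pos_y_4 = 5
pos_z_4 = 6
pos_x_5 = 6
pos_z_5 = 4
radius_5 = 2
pos_x_6 = 7
pos_y_6 = 6
pos_z_6 = 5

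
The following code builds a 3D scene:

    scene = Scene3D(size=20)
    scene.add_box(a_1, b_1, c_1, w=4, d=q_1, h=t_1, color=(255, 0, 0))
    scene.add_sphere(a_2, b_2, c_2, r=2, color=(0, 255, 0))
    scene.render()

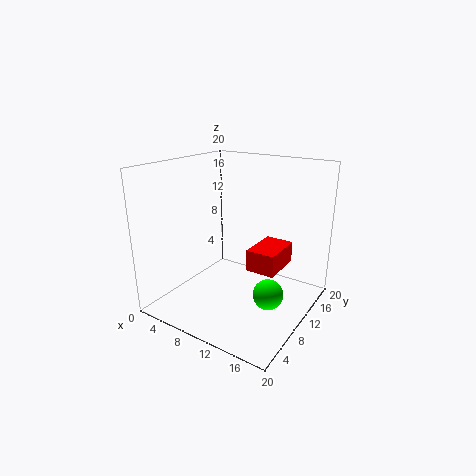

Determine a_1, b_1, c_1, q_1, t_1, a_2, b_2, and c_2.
a_1 = 12
b_1 = 9
c_1 = 6
q_1 = 6
t_1 = 3
a_2 = 16
b_2 = 8
c_2 = 4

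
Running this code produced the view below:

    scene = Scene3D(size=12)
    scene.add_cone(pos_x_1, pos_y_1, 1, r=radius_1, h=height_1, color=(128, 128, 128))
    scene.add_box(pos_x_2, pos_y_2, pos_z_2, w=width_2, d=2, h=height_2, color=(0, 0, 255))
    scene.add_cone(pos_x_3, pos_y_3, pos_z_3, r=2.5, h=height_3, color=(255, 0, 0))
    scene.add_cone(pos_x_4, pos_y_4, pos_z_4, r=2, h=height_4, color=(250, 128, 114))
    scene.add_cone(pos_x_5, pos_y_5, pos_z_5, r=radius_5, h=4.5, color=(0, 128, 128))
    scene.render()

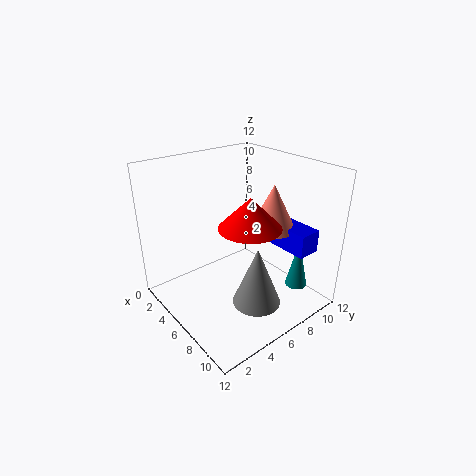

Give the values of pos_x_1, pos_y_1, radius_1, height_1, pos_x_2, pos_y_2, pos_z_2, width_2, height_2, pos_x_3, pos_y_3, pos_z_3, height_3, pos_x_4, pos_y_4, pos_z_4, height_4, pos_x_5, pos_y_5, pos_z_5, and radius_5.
pos_x_1 = 8.5; pos_y_1 = 6; radius_1 = 2; height_1 = 5; pos_x_2 = 6; pos_y_2 = 9.5; pos_z_2 = 4.5; width_2 = 4; height_2 = 2; pos_x_3 = 7.5; pos_y_3 = 6; pos_z_3 = 7.5; height_3 = 2.5; pos_x_4 = 6.5; pos_y_4 = 9.5; pos_z_4 = 6; height_4 = 4; pos_x_5 = 8.5; pos_y_5 = 11; pos_z_5 = 0.5; radius_5 = 1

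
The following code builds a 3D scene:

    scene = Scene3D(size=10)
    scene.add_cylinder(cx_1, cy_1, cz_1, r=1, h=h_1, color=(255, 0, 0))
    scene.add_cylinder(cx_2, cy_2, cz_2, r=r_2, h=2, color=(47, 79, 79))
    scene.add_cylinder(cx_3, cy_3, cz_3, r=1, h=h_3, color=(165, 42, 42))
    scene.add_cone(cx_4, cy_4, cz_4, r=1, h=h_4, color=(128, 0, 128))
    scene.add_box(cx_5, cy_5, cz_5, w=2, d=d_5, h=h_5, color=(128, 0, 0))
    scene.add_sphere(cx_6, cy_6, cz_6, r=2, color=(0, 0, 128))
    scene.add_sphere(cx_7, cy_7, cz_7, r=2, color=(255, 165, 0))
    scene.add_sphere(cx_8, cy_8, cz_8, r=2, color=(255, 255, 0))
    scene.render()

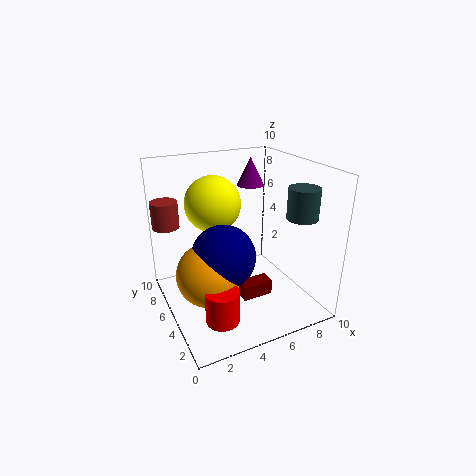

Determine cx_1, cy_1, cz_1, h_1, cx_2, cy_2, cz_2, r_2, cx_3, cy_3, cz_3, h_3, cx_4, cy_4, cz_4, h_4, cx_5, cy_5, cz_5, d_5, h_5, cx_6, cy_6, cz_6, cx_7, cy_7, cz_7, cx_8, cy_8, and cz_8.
cx_1 = 2; cy_1 = 1; cz_1 = 2; h_1 = 2; cx_2 = 8; cy_2 = 2; cz_2 = 7; r_2 = 1; cx_3 = 1; cy_3 = 9; cz_3 = 5; h_3 = 2; cx_4 = 7; cy_4 = 7; cz_4 = 8; h_4 = 2; cx_5 = 4; cy_5 = 2; cz_5 = 2; d_5 = 1; h_5 = 1; cx_6 = 3; cy_6 = 3; cz_6 = 5; cx_7 = 2; cy_7 = 3; cz_7 = 4; cx_8 = 4; cy_8 = 7; cz_8 = 7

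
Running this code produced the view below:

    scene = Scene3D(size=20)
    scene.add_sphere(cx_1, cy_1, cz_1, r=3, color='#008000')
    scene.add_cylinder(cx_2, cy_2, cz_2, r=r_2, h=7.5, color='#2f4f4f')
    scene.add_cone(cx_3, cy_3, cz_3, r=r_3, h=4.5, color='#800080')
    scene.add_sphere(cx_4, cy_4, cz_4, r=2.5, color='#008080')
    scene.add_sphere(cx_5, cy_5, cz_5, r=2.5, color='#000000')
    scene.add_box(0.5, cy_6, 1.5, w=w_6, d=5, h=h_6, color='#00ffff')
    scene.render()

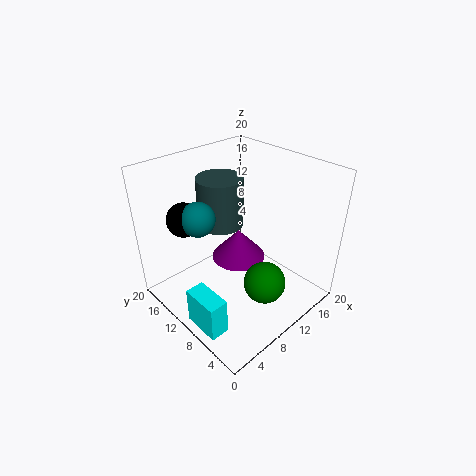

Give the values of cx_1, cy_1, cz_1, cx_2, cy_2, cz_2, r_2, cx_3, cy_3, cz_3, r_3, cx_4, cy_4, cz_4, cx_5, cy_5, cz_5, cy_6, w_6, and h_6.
cx_1 = 11.5
cy_1 = 6
cz_1 = 3.5
cx_2 = 12
cy_2 = 16
cz_2 = 9
r_2 = 3.5
cx_3 = 12
cy_3 = 12
cz_3 = 5
r_3 = 4
cx_4 = 7
cy_4 = 15
cz_4 = 12
cx_5 = 6
cy_5 = 17
cz_5 = 11.5
cy_6 = 4.5
w_6 = 2.5
h_6 = 5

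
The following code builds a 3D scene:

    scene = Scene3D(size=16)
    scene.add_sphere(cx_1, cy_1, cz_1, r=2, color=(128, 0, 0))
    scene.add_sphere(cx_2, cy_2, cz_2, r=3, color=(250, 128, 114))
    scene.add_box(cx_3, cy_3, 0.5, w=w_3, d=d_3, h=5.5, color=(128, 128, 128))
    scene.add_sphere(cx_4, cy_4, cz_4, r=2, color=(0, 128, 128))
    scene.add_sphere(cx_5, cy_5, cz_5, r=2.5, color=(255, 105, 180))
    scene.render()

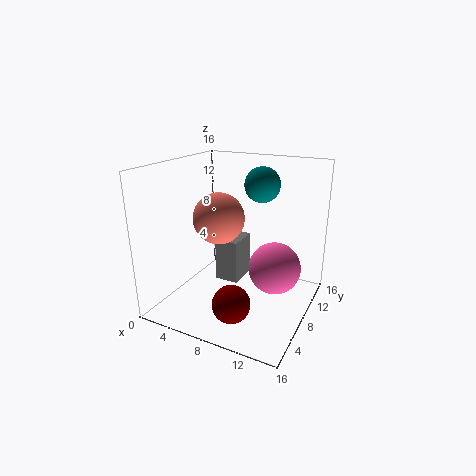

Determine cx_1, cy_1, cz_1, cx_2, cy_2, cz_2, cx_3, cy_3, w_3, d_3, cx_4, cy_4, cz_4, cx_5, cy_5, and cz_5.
cx_1 = 9.5, cy_1 = 3.5, cz_1 = 2.5, cx_2 = 5, cy_2 = 9, cz_2 = 9.5, cx_3 = 3.5, cy_3 = 10.5, w_3 = 3, d_3 = 4, cx_4 = 9.5, cy_4 = 11, cz_4 = 13.5, cx_5 = 13.5, cy_5 = 5, cz_5 = 7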